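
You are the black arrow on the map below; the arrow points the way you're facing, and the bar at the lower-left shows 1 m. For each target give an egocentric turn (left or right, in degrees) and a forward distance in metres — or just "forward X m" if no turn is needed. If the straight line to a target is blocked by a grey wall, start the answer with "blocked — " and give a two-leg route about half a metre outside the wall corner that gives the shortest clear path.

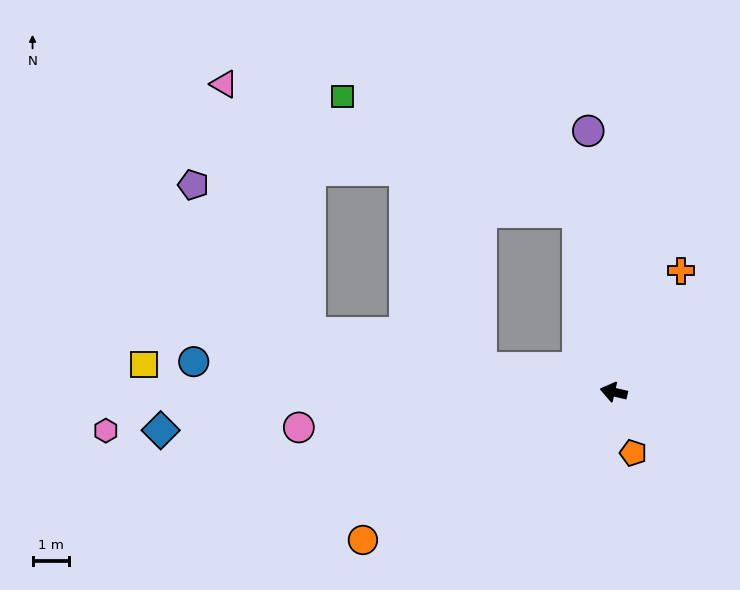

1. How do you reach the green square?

blocked — turn right 66°, forward 5.0 m, then turn left 53°, forward 7.2 m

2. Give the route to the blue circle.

turn left 9°, forward 11.6 m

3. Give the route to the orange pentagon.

turn left 121°, forward 1.8 m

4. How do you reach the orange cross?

turn right 106°, forward 3.8 m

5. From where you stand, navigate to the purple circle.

turn right 72°, forward 7.2 m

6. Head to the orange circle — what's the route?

turn left 43°, forward 8.0 m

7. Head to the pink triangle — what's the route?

blocked — turn right 66°, forward 5.0 m, then turn left 59°, forward 10.3 m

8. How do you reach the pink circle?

turn left 19°, forward 8.7 m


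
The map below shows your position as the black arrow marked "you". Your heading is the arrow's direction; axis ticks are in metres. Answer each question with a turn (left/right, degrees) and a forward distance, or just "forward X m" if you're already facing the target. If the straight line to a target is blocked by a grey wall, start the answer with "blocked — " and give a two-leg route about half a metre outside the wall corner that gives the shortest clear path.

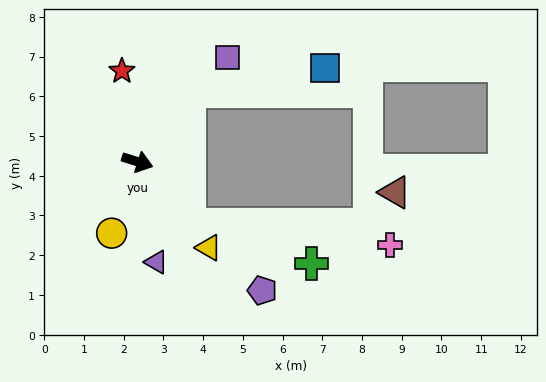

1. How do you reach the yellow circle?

turn right 92°, forward 1.9 m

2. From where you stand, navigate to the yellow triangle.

turn right 33°, forward 2.8 m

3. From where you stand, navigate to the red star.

turn left 117°, forward 2.3 m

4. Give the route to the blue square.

blocked — turn left 71°, forward 2.2 m, then turn right 44°, forward 3.5 m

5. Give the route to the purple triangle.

turn right 62°, forward 2.6 m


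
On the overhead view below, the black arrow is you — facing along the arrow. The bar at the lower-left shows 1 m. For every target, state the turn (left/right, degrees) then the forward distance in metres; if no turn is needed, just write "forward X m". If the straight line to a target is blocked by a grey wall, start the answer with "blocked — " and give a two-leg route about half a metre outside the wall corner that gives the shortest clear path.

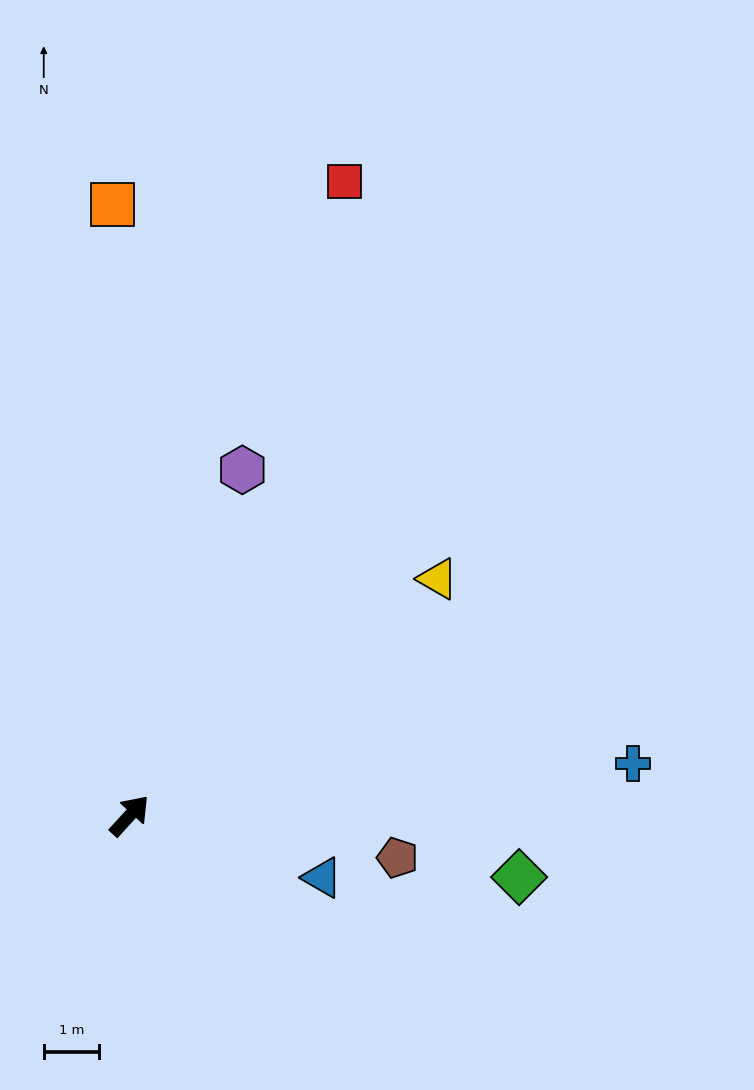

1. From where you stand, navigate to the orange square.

turn left 44°, forward 11.0 m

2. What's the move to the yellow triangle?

turn right 10°, forward 7.0 m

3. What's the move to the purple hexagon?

turn left 24°, forward 6.6 m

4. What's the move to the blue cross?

turn right 42°, forward 9.1 m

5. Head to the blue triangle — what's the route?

turn right 65°, forward 3.6 m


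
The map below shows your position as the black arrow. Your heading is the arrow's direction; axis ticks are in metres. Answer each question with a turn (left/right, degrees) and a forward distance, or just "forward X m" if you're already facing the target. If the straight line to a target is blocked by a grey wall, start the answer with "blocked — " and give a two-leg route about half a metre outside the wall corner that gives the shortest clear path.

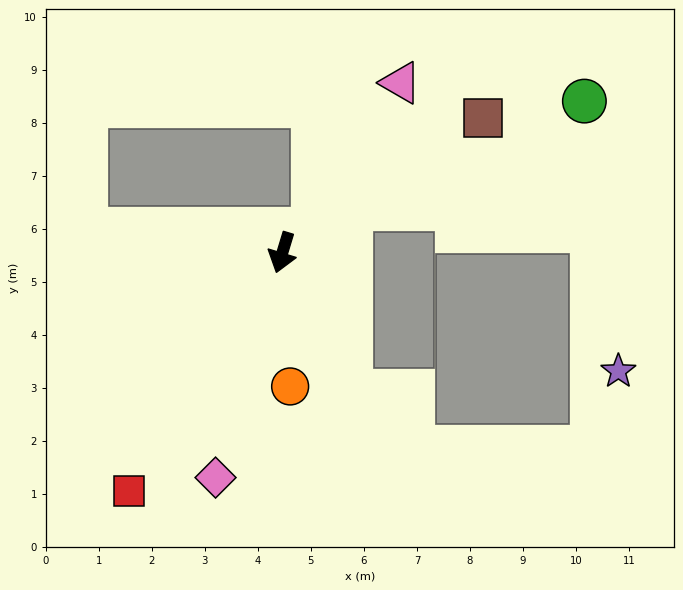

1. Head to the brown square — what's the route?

turn left 141°, forward 4.5 m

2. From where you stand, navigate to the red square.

turn right 16°, forward 5.3 m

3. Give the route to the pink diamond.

forward 4.4 m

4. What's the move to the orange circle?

turn left 20°, forward 2.5 m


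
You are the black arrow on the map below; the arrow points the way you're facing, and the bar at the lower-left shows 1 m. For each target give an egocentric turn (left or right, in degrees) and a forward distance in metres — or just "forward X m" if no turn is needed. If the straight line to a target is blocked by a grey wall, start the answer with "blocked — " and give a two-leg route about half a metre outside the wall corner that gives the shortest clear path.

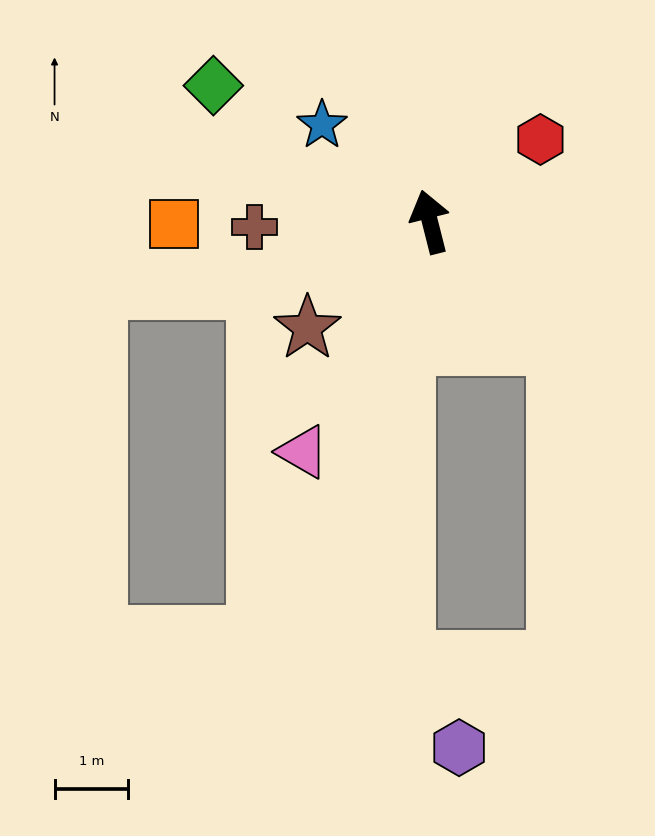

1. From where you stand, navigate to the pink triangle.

turn left 137°, forward 3.6 m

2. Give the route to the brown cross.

turn left 78°, forward 2.4 m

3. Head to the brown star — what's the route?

turn left 117°, forward 2.2 m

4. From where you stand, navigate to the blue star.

turn left 34°, forward 2.0 m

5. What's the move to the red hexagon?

turn right 68°, forward 1.9 m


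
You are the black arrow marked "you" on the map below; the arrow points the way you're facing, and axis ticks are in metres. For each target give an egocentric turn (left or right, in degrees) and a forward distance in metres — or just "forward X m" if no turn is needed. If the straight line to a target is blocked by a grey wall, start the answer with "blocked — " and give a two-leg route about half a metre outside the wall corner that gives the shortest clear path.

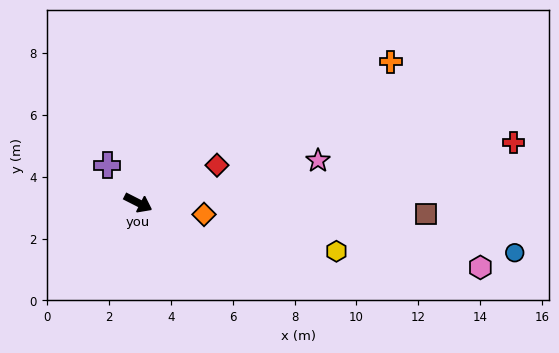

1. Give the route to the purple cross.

turn left 157°, forward 1.6 m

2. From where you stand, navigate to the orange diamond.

turn left 17°, forward 2.2 m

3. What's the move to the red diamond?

turn left 52°, forward 2.8 m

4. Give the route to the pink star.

turn left 40°, forward 6.0 m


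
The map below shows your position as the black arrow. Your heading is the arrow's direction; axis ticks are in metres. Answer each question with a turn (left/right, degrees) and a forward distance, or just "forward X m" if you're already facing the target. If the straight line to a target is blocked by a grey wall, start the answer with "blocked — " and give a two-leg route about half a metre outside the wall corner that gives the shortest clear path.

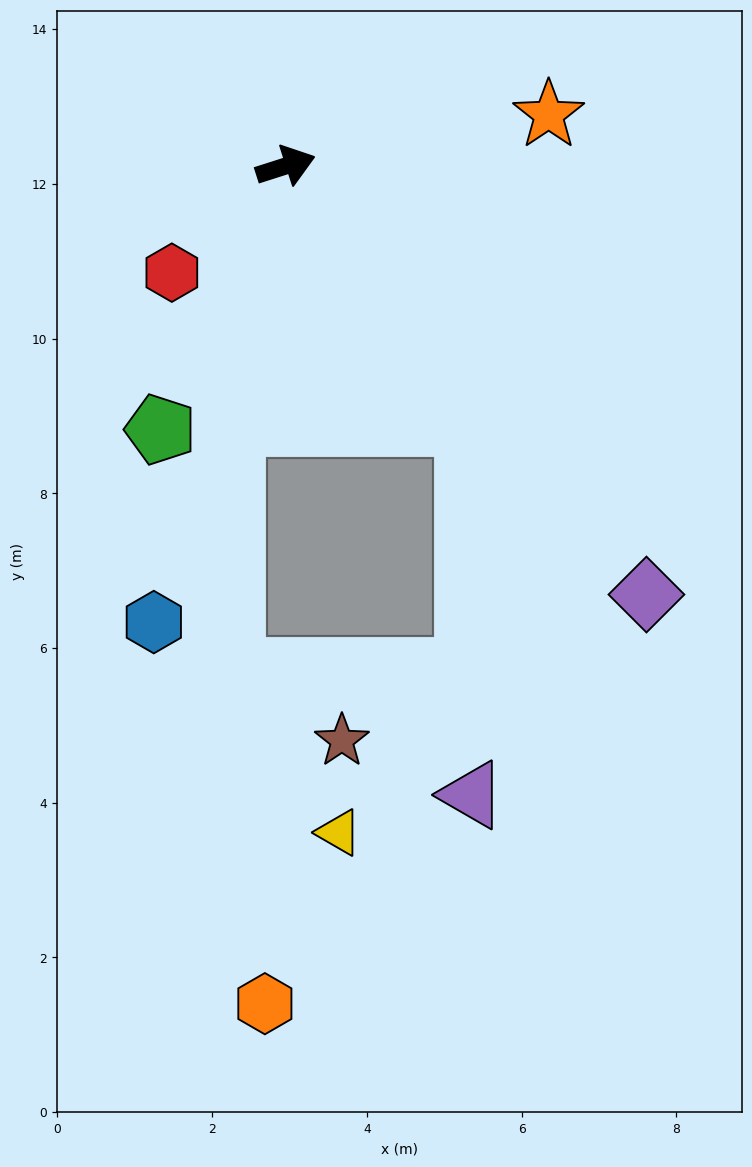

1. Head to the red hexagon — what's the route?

turn right 155°, forward 2.0 m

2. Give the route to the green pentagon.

turn right 133°, forward 3.8 m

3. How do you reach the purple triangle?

blocked — turn right 73°, forward 4.1 m, then turn right 34°, forward 4.8 m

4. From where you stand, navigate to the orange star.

turn right 7°, forward 3.5 m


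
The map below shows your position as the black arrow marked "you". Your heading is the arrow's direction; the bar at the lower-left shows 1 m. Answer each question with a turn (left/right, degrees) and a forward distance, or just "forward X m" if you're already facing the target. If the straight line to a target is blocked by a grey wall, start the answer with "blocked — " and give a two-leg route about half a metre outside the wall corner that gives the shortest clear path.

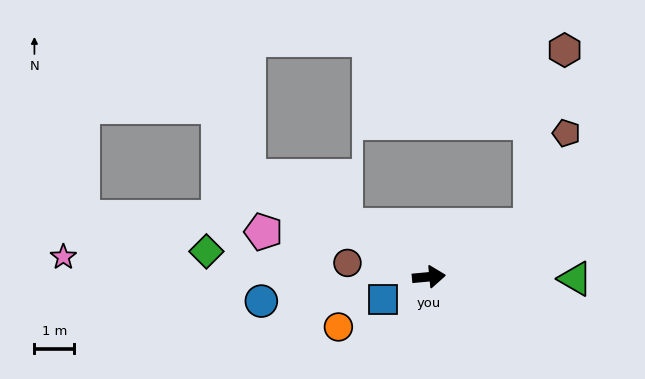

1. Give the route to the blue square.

turn right 159°, forward 1.3 m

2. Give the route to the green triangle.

turn right 6°, forward 3.7 m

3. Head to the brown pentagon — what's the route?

blocked — turn left 22°, forward 2.9 m, then turn left 41°, forward 2.5 m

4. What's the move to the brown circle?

turn left 165°, forward 2.1 m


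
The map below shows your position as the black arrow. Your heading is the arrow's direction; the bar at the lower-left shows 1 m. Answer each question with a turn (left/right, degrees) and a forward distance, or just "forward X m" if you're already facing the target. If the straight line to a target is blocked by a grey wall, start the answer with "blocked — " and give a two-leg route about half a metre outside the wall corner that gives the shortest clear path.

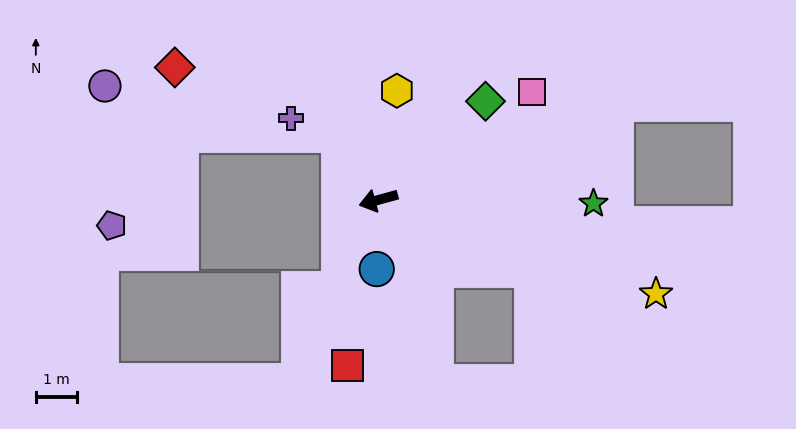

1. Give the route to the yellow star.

turn left 146°, forward 7.1 m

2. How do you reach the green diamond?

turn right 153°, forward 3.5 m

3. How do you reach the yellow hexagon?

turn right 115°, forward 2.7 m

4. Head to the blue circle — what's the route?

turn left 73°, forward 1.7 m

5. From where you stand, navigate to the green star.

turn left 164°, forward 5.2 m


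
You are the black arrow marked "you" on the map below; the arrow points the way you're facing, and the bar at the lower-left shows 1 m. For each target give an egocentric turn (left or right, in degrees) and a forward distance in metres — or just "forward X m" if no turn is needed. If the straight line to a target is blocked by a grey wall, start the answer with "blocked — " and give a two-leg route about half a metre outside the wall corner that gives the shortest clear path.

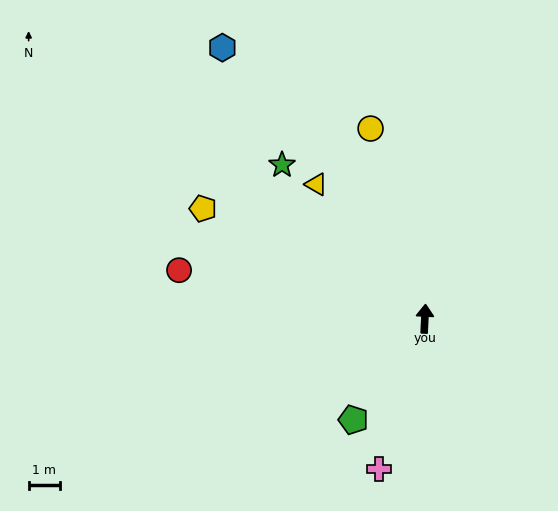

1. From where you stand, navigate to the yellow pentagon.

turn left 66°, forward 8.0 m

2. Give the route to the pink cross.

turn left 166°, forward 5.1 m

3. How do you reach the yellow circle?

turn left 19°, forward 6.4 m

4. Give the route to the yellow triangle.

turn left 42°, forward 5.6 m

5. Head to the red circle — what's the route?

turn left 82°, forward 8.1 m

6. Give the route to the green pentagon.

turn left 147°, forward 4.0 m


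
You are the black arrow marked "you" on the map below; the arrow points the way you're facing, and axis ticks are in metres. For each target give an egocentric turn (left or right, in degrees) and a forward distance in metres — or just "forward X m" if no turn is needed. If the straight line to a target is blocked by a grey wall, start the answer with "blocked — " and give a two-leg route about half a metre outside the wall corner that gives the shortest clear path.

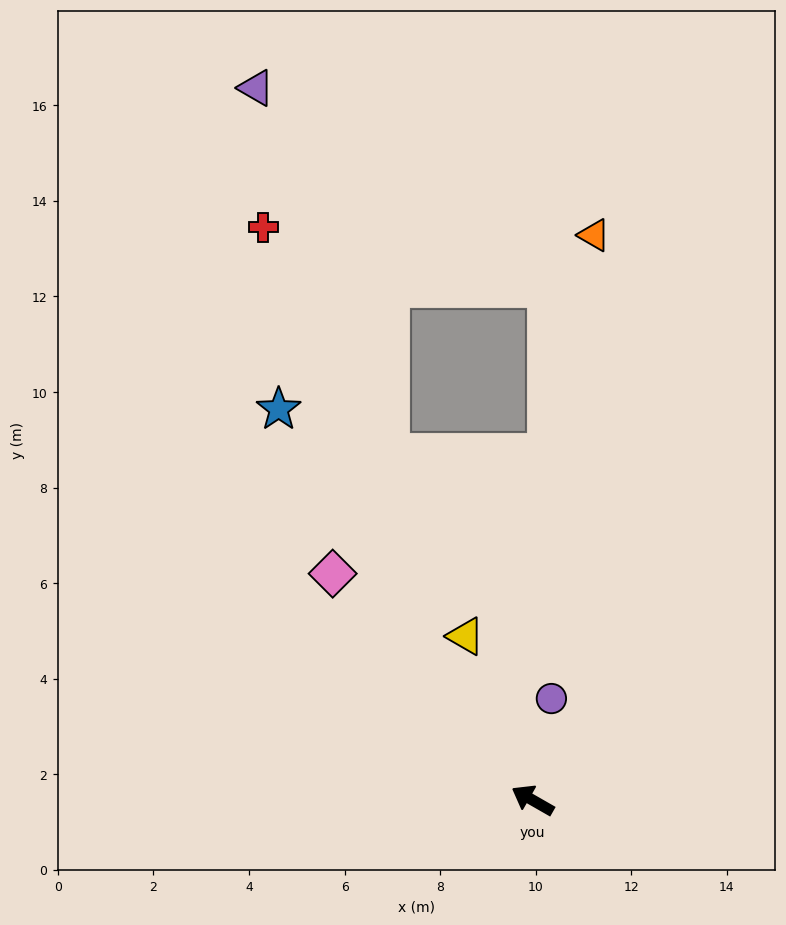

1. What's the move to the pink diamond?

turn right 19°, forward 6.3 m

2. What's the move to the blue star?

turn right 27°, forward 9.8 m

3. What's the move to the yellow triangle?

turn right 38°, forward 3.7 m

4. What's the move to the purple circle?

turn right 71°, forward 2.2 m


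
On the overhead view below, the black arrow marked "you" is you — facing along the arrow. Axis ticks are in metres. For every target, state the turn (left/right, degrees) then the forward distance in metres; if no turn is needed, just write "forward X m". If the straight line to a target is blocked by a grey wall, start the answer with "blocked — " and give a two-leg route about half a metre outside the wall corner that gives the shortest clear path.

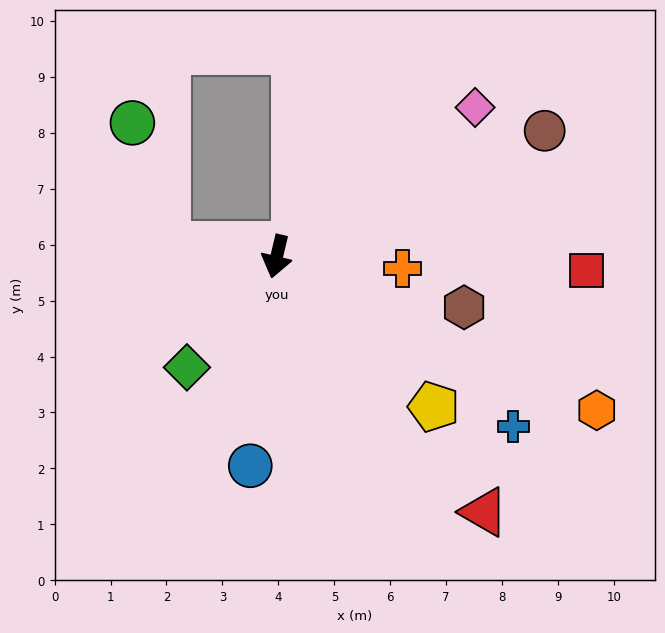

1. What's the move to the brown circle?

turn left 128°, forward 5.3 m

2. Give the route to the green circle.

blocked — turn right 83°, forward 2.0 m, then turn right 68°, forward 2.3 m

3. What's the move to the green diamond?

turn right 26°, forward 2.5 m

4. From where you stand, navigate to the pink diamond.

turn left 140°, forward 4.4 m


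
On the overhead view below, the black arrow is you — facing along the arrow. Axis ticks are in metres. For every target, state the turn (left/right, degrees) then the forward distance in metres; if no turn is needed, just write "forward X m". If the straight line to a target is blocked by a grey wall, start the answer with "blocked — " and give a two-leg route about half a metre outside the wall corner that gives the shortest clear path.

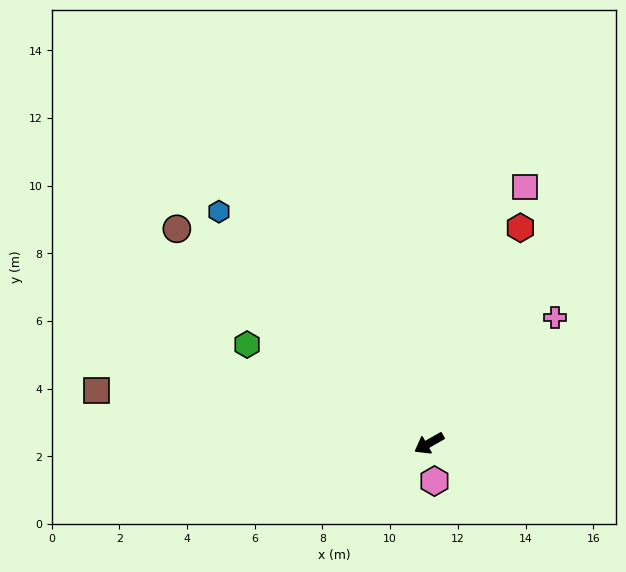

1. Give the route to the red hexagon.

turn right 143°, forward 6.9 m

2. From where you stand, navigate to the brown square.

turn right 39°, forward 9.9 m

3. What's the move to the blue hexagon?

turn right 78°, forward 9.2 m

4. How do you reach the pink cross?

turn right 165°, forward 5.3 m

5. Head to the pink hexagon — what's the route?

turn left 68°, forward 1.1 m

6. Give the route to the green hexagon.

turn right 58°, forward 6.1 m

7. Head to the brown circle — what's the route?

turn right 70°, forward 9.8 m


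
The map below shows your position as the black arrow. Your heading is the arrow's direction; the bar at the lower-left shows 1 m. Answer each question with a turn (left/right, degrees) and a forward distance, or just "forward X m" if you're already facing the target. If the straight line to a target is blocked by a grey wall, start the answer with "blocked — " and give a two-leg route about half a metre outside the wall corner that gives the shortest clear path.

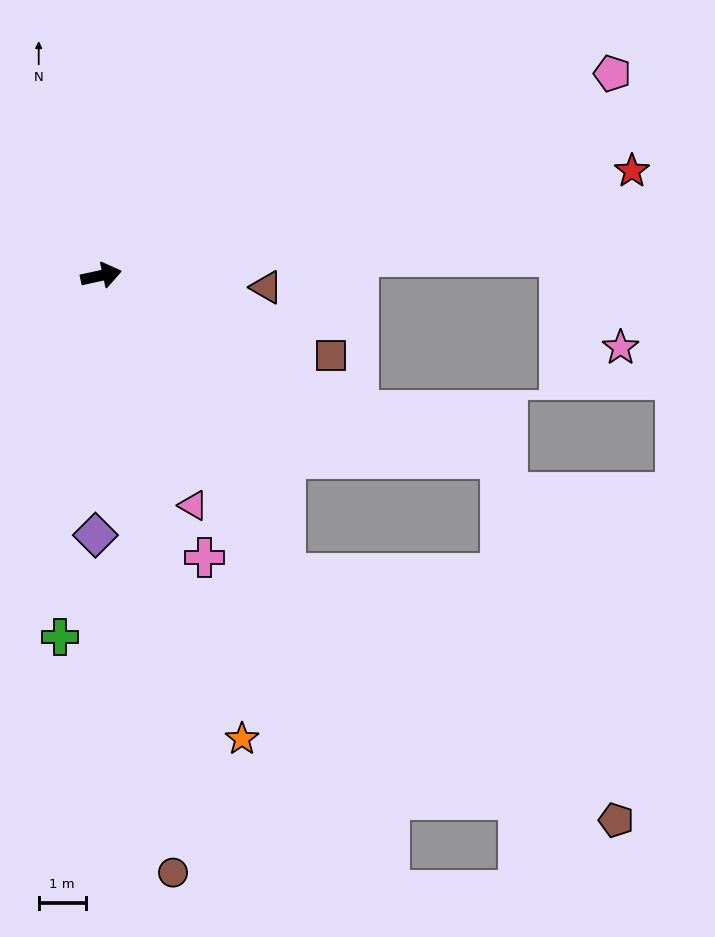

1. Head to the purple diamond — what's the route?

turn right 104°, forward 5.5 m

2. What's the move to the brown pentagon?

blocked — turn right 70°, forward 7.5 m, then turn left 21°, forward 8.8 m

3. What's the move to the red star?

forward 11.5 m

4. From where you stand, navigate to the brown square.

turn right 32°, forward 5.2 m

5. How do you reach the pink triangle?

turn right 80°, forward 5.3 m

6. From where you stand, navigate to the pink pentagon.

turn left 9°, forward 11.7 m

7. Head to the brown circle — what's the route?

turn right 95°, forward 12.8 m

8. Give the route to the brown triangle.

turn right 16°, forward 3.5 m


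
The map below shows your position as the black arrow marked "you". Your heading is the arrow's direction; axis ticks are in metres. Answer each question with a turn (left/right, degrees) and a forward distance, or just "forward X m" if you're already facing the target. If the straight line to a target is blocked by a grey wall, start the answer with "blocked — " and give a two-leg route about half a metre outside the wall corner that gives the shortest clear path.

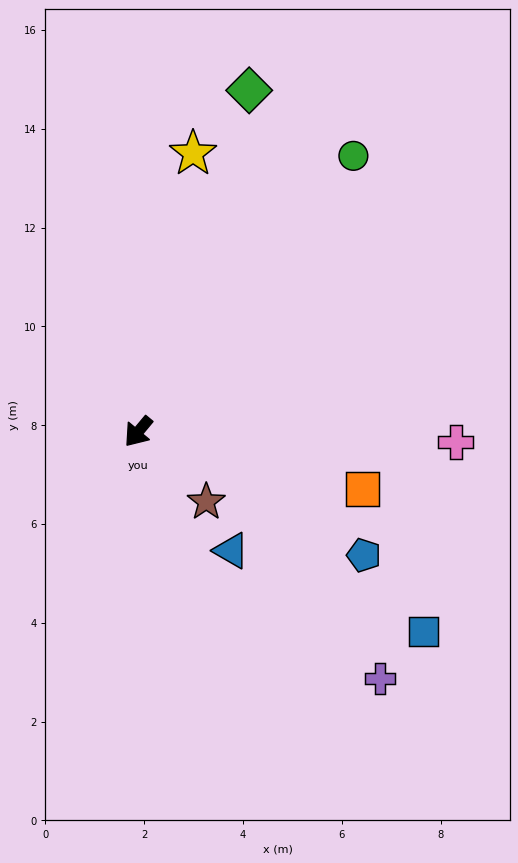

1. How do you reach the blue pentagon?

turn left 101°, forward 5.2 m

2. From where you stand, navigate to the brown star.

turn left 84°, forward 2.0 m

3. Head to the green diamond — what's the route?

turn right 158°, forward 7.3 m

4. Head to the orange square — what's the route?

turn left 116°, forward 4.7 m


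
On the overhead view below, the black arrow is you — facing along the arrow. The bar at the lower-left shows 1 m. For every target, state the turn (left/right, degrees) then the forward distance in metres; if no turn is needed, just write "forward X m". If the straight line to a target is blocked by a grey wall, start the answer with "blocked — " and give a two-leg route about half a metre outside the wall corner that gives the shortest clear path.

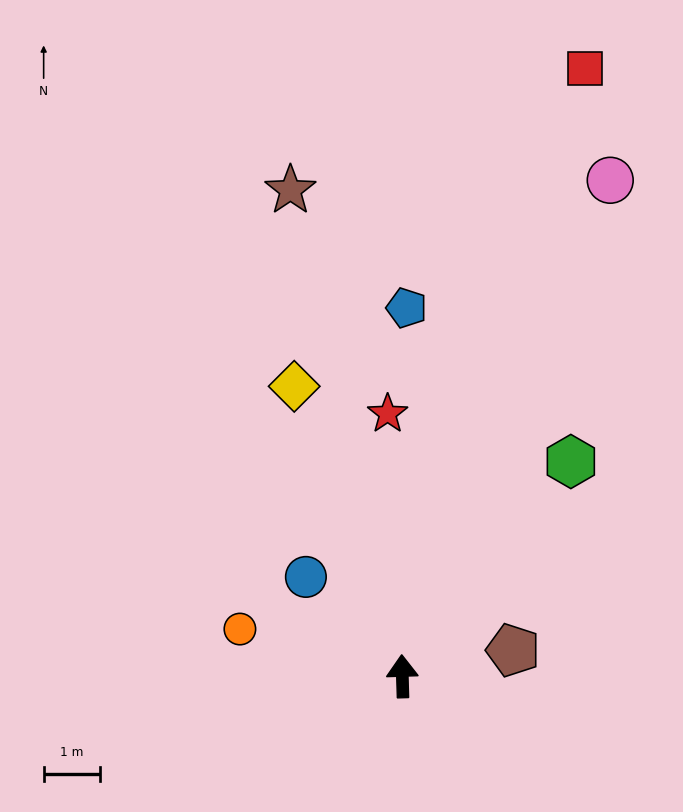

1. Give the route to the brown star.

turn left 11°, forward 8.8 m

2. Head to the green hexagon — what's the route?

turn right 40°, forward 4.8 m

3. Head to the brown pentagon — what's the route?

turn right 78°, forward 2.0 m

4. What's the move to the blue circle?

turn left 42°, forward 2.4 m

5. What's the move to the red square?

turn right 18°, forward 11.2 m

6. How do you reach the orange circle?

turn left 72°, forward 3.0 m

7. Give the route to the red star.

forward 4.6 m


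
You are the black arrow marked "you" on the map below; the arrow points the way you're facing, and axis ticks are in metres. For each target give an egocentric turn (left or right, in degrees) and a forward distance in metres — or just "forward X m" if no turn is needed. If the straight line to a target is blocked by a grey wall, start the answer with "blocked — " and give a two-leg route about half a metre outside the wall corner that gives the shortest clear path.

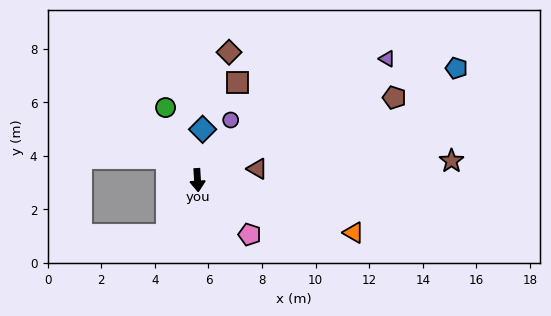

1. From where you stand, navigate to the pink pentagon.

turn left 40°, forward 2.8 m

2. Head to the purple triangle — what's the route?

turn left 119°, forward 8.4 m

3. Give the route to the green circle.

turn right 160°, forward 3.0 m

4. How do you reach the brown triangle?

turn left 97°, forward 2.3 m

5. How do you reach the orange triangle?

turn left 68°, forward 6.1 m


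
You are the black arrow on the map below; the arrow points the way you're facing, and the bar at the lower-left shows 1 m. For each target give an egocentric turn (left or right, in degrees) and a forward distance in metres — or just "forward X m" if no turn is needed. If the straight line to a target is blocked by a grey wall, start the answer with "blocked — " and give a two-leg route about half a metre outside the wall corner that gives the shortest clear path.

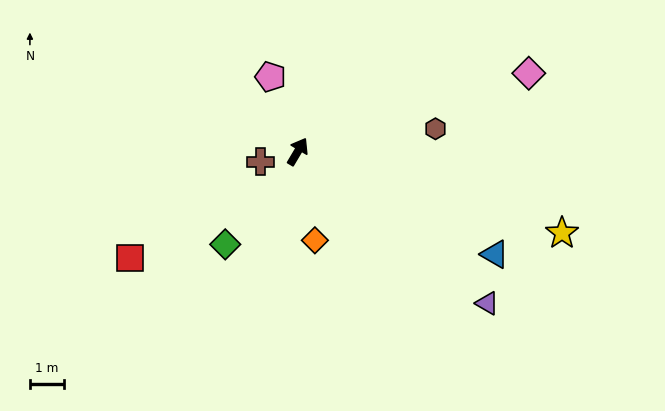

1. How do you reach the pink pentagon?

turn left 51°, forward 2.4 m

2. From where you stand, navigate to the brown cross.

turn left 136°, forward 1.1 m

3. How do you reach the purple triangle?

turn right 98°, forward 7.2 m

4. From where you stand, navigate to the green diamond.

turn left 173°, forward 3.5 m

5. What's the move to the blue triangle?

turn right 87°, forward 6.6 m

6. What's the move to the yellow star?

turn right 77°, forward 8.2 m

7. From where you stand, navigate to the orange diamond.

turn right 138°, forward 2.7 m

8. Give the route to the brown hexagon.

turn right 50°, forward 4.1 m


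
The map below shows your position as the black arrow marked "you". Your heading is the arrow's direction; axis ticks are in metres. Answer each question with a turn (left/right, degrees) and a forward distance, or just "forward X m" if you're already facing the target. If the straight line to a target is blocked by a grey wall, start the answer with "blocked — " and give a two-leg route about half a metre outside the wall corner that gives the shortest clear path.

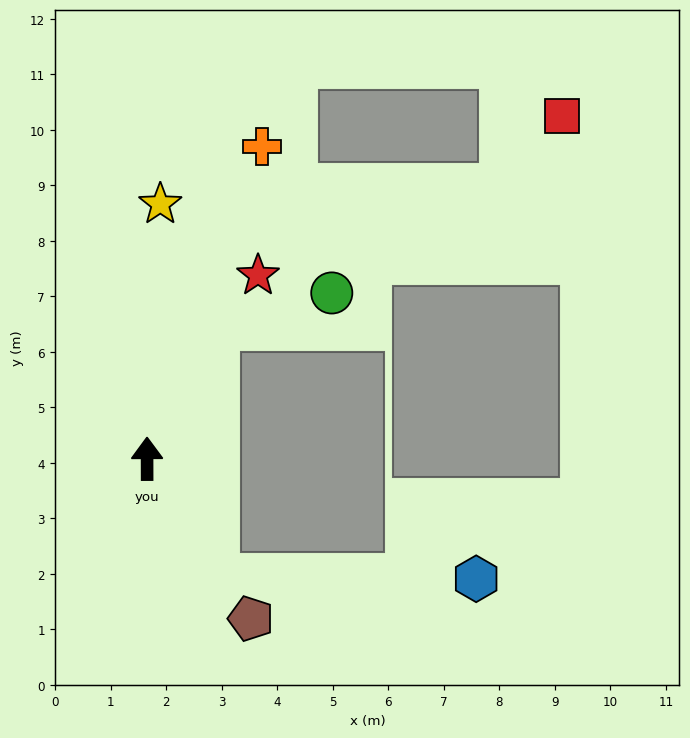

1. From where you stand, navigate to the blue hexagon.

blocked — turn right 150°, forward 2.5 m, then turn left 59°, forward 4.7 m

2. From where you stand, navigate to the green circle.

blocked — turn right 28°, forward 2.7 m, then turn right 46°, forward 2.2 m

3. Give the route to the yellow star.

turn right 3°, forward 4.6 m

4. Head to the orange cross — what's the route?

turn right 20°, forward 6.0 m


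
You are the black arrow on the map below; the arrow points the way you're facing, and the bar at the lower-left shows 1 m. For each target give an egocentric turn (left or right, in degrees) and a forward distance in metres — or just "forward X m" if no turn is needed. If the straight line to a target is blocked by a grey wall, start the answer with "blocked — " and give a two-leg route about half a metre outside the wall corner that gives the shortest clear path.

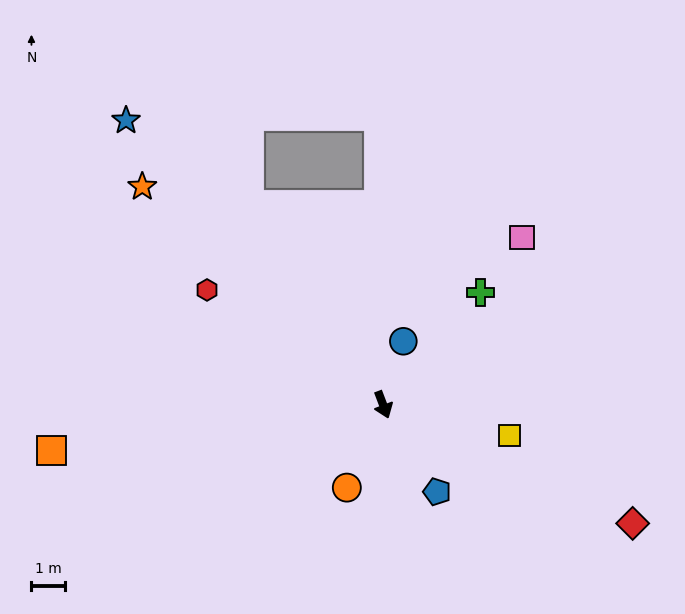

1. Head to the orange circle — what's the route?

turn right 44°, forward 2.7 m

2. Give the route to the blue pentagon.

turn left 11°, forward 3.0 m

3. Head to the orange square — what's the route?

turn right 103°, forward 9.9 m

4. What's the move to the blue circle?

turn left 142°, forward 2.0 m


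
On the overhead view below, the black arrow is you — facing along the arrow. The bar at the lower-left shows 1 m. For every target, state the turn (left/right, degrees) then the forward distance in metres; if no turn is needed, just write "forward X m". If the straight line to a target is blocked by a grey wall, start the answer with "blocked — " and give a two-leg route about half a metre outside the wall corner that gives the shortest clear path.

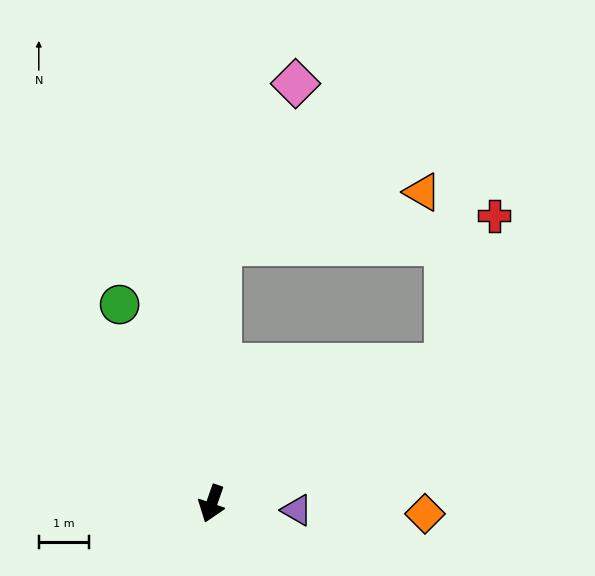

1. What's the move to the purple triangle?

turn left 105°, forward 1.7 m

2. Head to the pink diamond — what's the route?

blocked — turn right 163°, forward 5.2 m, then turn right 23°, forward 3.6 m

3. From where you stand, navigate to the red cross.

blocked — turn left 140°, forward 5.5 m, then turn left 41°, forward 3.1 m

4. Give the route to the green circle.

turn right 136°, forward 4.4 m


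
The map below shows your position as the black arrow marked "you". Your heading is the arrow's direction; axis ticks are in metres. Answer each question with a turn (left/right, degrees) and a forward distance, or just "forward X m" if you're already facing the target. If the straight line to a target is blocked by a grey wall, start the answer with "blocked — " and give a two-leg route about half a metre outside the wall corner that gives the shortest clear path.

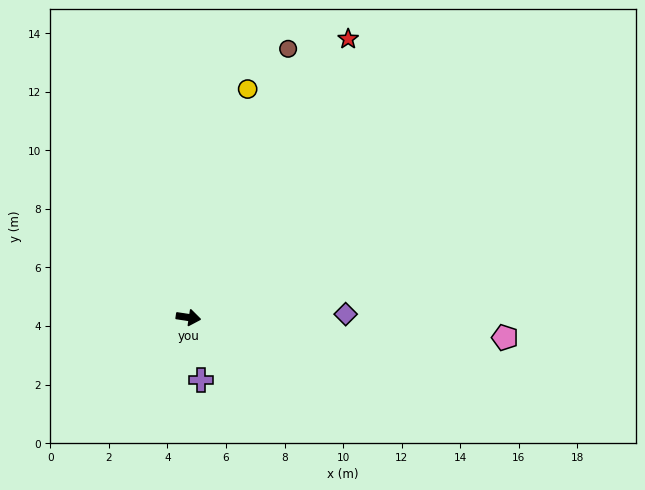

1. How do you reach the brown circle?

turn left 78°, forward 9.8 m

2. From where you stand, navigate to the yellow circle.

turn left 84°, forward 8.1 m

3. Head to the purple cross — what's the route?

turn right 70°, forward 2.2 m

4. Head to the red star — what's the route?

turn left 69°, forward 11.0 m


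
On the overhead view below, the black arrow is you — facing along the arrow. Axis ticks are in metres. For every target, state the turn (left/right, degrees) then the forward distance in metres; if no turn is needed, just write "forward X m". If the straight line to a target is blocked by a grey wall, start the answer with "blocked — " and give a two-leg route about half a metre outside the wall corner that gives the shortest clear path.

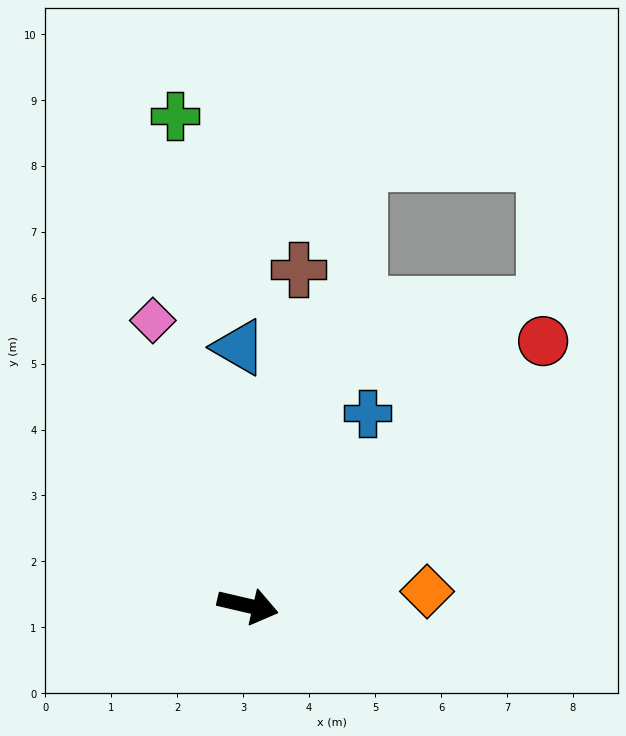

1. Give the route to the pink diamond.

turn left 122°, forward 4.6 m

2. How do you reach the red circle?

turn left 55°, forward 6.0 m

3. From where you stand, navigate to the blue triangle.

turn left 105°, forward 3.9 m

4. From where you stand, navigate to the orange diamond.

turn left 18°, forward 2.7 m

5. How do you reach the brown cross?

turn left 95°, forward 5.2 m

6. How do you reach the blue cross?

turn left 71°, forward 3.4 m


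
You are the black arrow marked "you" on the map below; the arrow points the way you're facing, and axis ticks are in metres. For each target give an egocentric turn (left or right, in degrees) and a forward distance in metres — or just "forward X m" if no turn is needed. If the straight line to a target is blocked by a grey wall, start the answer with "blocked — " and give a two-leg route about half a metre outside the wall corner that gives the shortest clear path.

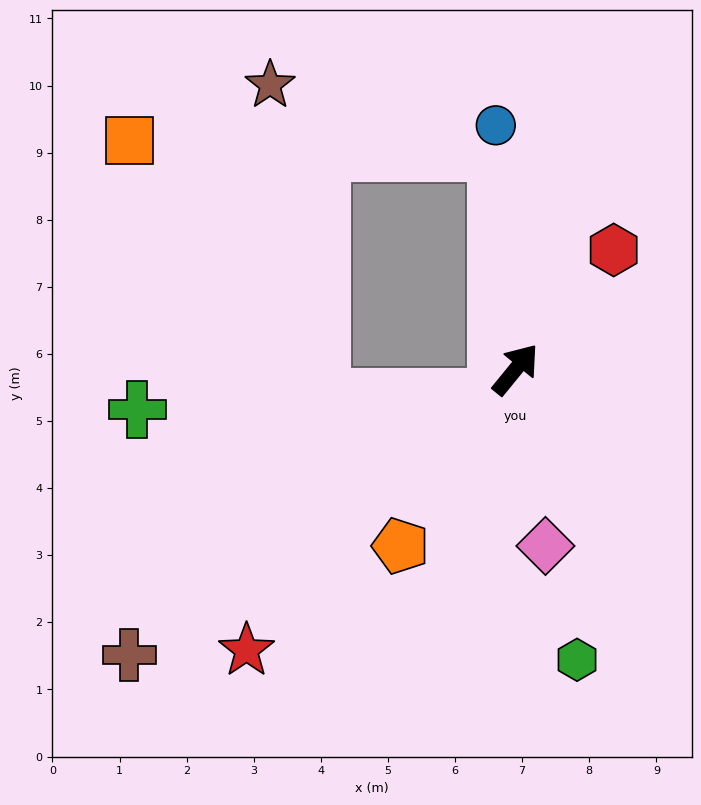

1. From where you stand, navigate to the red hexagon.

forward 2.3 m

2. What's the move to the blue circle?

turn left 44°, forward 3.6 m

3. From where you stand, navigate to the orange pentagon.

turn right 174°, forward 3.1 m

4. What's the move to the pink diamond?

turn right 131°, forward 2.7 m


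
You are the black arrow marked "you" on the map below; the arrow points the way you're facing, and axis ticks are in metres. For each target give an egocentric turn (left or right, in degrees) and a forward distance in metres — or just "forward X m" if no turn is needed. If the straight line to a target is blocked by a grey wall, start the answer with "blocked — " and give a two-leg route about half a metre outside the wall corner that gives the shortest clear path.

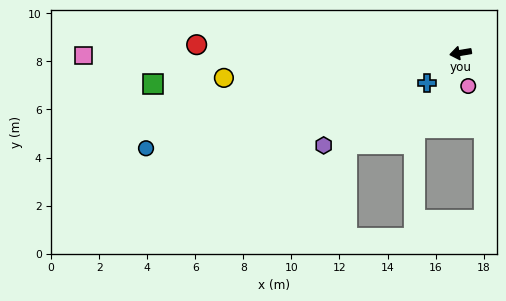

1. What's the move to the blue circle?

turn left 7°, forward 13.7 m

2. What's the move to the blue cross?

turn left 33°, forward 1.9 m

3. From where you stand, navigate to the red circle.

turn right 11°, forward 11.0 m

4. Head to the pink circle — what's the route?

turn left 93°, forward 1.4 m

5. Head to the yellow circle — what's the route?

turn right 3°, forward 9.9 m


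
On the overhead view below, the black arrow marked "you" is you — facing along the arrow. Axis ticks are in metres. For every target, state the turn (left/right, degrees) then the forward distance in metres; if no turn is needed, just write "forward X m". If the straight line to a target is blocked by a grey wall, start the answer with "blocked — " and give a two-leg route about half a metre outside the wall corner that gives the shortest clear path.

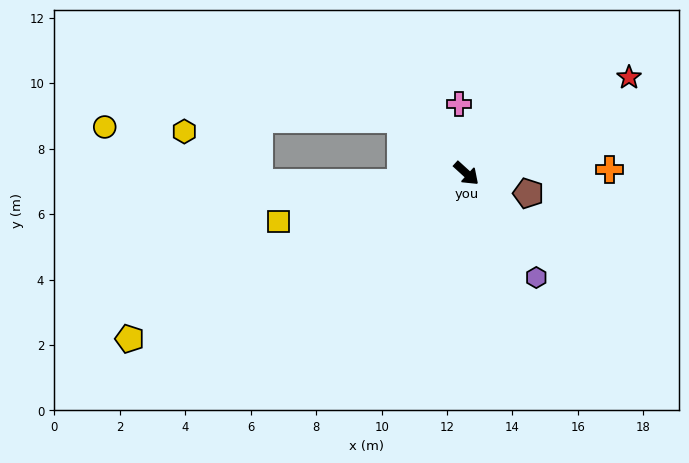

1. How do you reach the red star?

turn left 73°, forward 5.8 m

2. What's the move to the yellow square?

turn right 123°, forward 5.9 m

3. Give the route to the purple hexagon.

turn right 14°, forward 3.8 m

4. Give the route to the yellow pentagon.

turn right 111°, forward 11.5 m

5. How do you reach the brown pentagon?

turn left 25°, forward 2.0 m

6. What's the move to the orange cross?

turn left 44°, forward 4.4 m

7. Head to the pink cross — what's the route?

turn left 139°, forward 2.1 m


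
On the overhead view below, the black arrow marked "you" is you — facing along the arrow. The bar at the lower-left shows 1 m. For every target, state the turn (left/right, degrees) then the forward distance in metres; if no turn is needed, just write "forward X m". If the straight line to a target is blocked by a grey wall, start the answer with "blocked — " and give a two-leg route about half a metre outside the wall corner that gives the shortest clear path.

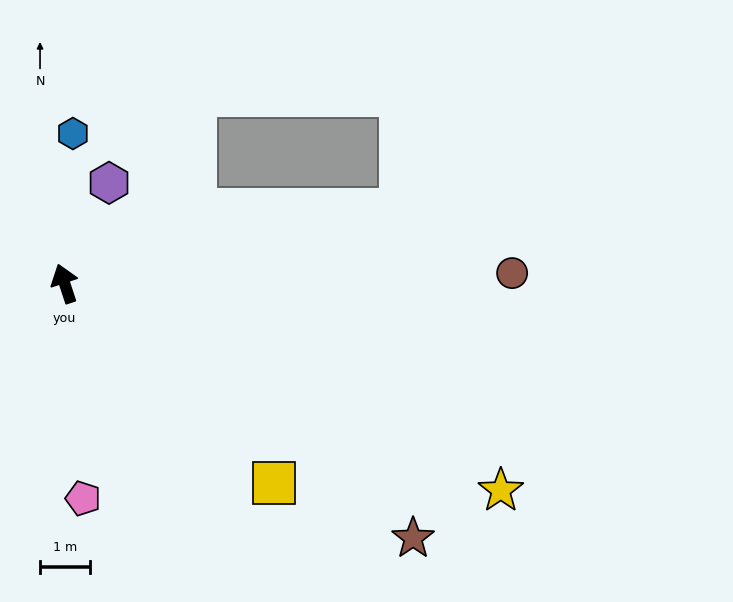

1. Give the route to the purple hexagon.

turn right 42°, forward 2.2 m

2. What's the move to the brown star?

turn right 144°, forward 8.7 m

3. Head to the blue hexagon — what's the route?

turn right 21°, forward 3.0 m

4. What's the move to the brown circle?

turn right 107°, forward 9.0 m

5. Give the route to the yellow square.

turn right 152°, forward 5.8 m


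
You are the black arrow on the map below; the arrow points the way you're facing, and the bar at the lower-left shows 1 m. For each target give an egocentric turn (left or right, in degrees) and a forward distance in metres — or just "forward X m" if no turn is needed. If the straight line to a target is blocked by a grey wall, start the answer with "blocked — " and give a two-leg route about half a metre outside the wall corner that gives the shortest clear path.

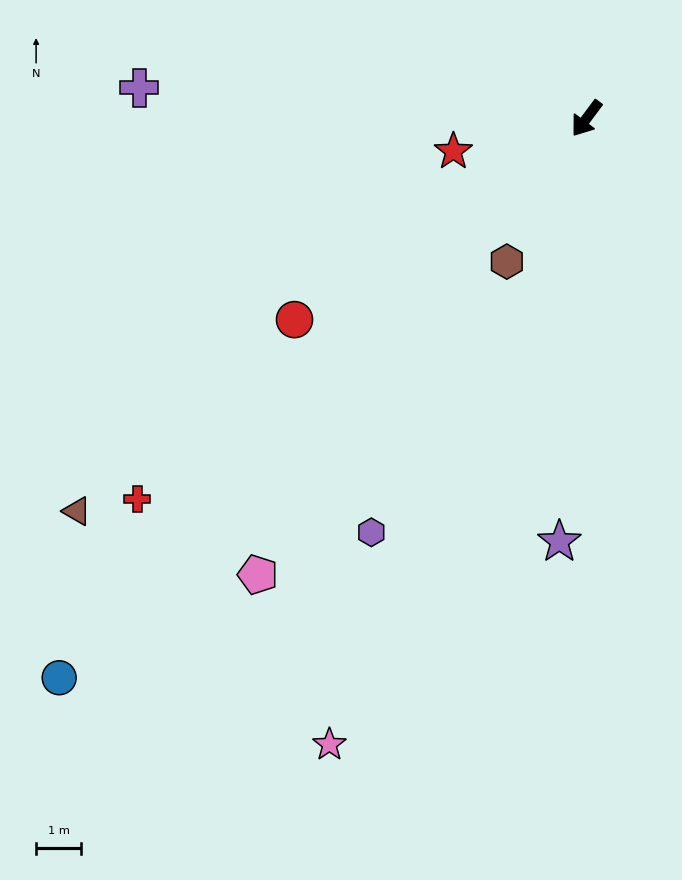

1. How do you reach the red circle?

turn right 19°, forward 7.9 m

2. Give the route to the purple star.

turn left 33°, forward 9.4 m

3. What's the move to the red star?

turn right 39°, forward 3.0 m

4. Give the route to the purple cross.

turn right 57°, forward 10.0 m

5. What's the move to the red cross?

turn right 13°, forward 13.1 m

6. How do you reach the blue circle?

turn right 7°, forward 17.1 m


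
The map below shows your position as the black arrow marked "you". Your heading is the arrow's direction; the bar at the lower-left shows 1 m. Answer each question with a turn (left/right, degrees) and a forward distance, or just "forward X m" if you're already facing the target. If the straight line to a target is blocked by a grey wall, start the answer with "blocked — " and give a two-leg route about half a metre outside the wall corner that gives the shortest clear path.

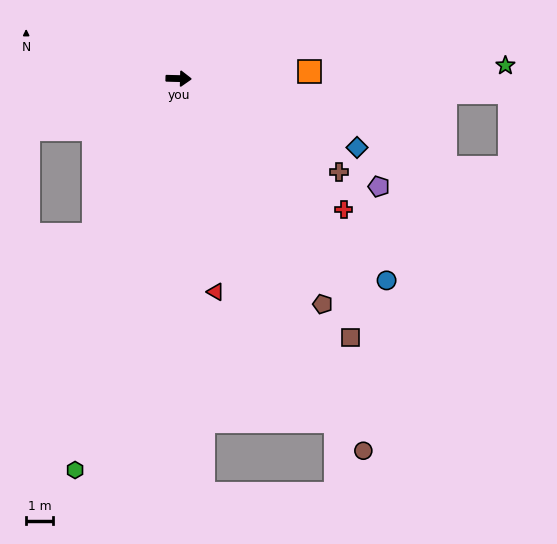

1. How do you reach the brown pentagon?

turn right 56°, forward 9.8 m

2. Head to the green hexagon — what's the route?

turn right 103°, forward 14.9 m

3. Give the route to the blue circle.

turn right 43°, forward 10.6 m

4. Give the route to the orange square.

turn left 5°, forward 4.8 m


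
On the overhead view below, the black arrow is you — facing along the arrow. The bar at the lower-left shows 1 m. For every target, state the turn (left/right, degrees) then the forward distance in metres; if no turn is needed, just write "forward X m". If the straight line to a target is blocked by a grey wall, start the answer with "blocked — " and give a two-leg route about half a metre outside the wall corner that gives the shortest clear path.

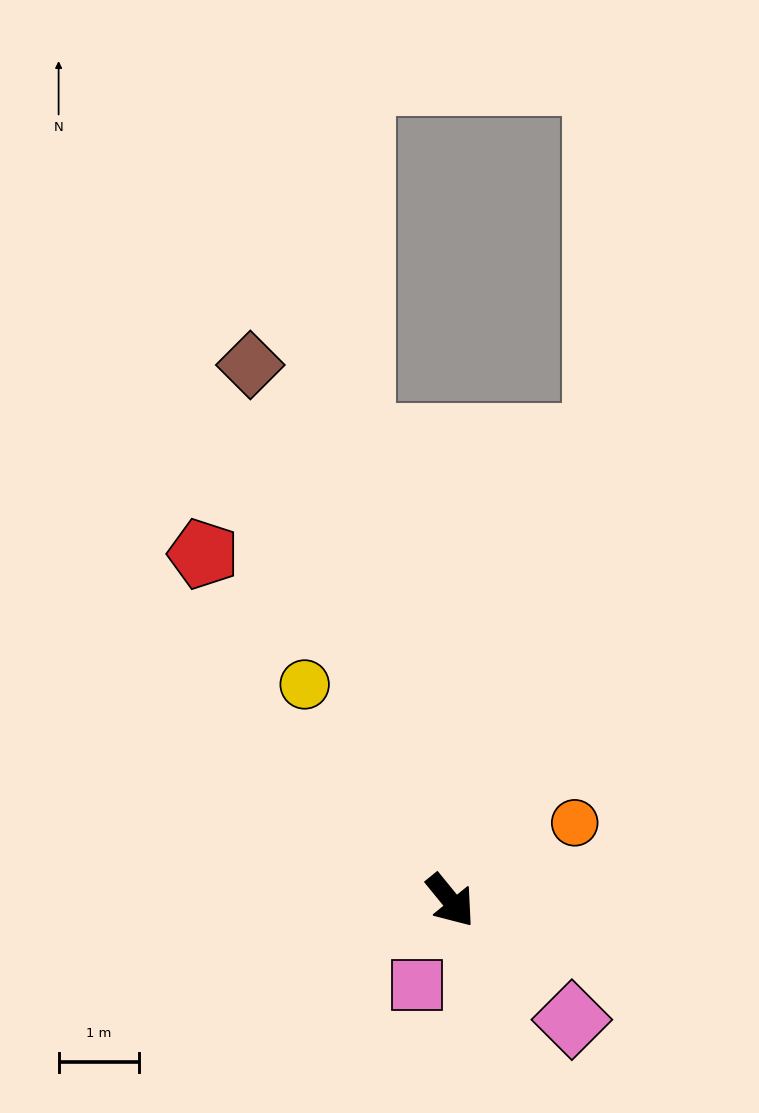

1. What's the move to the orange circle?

turn left 83°, forward 1.8 m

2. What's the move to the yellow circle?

turn left 175°, forward 3.2 m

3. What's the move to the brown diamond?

turn left 161°, forward 7.1 m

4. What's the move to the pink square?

turn right 61°, forward 1.1 m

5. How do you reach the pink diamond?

turn left 6°, forward 2.1 m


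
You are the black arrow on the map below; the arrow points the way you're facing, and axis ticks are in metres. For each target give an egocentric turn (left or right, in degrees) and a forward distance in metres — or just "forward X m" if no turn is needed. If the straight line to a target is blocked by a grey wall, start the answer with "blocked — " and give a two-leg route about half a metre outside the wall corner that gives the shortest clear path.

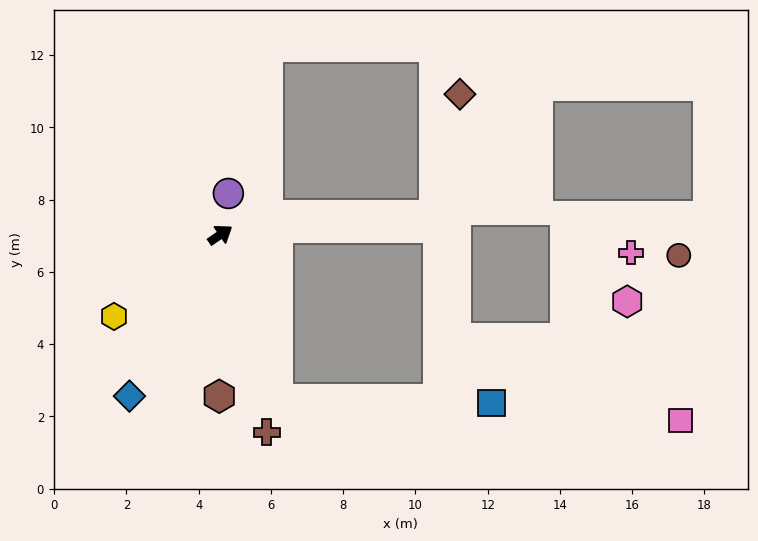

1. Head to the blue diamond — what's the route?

turn right 154°, forward 5.1 m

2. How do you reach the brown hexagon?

turn right 125°, forward 4.5 m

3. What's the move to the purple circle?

turn left 44°, forward 1.2 m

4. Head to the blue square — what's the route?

blocked — turn right 105°, forward 4.8 m, then turn left 69°, forward 5.9 m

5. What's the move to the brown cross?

turn right 111°, forward 5.6 m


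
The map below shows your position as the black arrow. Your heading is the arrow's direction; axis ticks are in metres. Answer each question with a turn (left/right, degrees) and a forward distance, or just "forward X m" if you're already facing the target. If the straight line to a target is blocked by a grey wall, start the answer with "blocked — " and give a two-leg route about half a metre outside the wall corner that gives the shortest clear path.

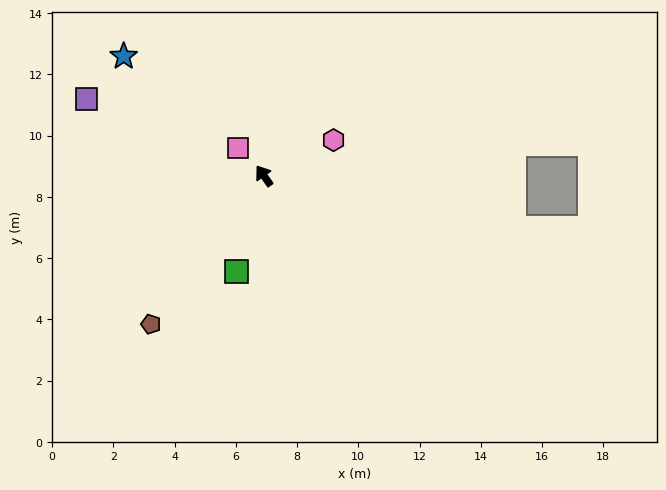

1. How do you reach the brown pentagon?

turn left 108°, forward 6.1 m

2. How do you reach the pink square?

turn left 8°, forward 1.2 m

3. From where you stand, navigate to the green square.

turn left 129°, forward 3.3 m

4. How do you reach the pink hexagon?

turn right 98°, forward 2.6 m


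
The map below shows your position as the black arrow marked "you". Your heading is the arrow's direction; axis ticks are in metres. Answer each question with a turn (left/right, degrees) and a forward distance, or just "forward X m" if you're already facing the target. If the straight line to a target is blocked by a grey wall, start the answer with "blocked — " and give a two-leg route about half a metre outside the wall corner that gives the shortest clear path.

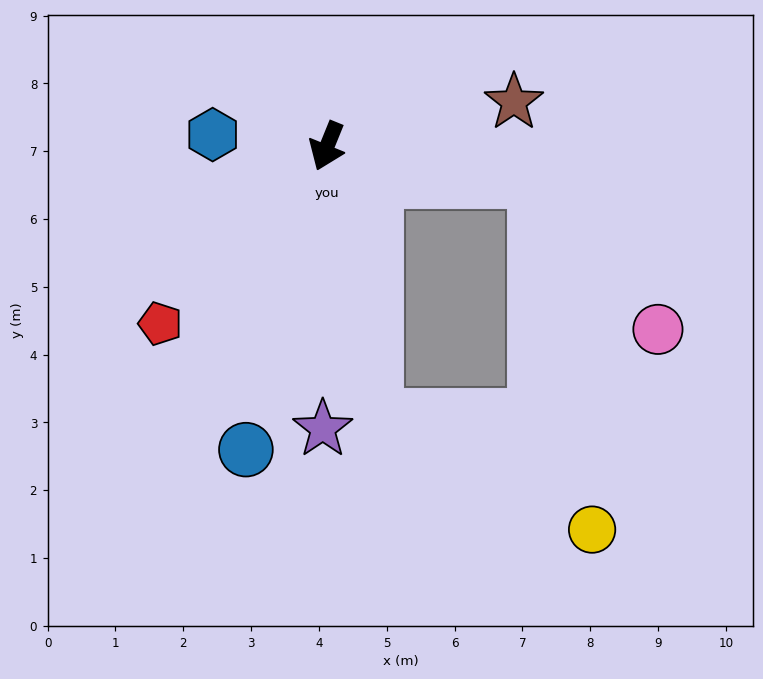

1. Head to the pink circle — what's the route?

blocked — turn left 103°, forward 3.1 m, then turn right 42°, forward 2.8 m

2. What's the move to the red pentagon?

turn right 21°, forward 3.6 m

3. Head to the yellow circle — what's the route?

blocked — turn left 32°, forward 4.1 m, then turn left 53°, forward 3.6 m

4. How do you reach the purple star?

turn left 21°, forward 4.2 m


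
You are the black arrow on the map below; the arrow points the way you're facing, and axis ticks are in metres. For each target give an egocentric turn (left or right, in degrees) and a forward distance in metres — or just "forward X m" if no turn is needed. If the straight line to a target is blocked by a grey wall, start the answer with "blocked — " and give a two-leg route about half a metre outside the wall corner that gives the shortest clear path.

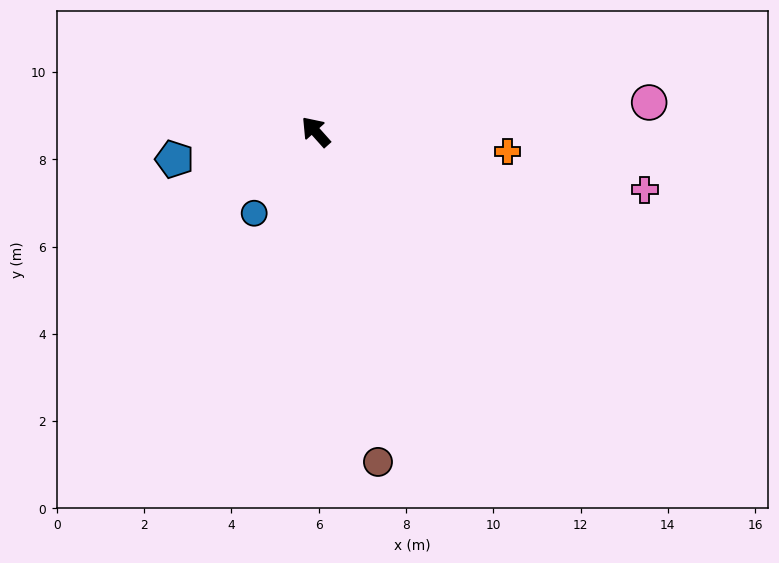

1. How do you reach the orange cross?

turn right 138°, forward 4.4 m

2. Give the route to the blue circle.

turn left 101°, forward 2.3 m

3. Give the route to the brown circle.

turn left 149°, forward 7.7 m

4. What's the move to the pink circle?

turn right 127°, forward 7.7 m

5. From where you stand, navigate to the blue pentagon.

turn left 59°, forward 3.3 m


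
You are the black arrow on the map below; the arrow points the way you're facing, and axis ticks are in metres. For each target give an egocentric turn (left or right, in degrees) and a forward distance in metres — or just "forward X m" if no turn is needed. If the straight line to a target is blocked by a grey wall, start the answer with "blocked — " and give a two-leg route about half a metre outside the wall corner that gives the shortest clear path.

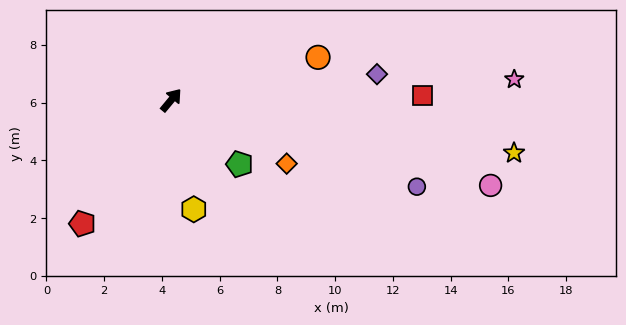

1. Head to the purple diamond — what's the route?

turn right 43°, forward 7.2 m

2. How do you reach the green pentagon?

turn right 93°, forward 3.2 m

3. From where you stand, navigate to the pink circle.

turn right 65°, forward 11.5 m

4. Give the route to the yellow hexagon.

turn right 129°, forward 3.9 m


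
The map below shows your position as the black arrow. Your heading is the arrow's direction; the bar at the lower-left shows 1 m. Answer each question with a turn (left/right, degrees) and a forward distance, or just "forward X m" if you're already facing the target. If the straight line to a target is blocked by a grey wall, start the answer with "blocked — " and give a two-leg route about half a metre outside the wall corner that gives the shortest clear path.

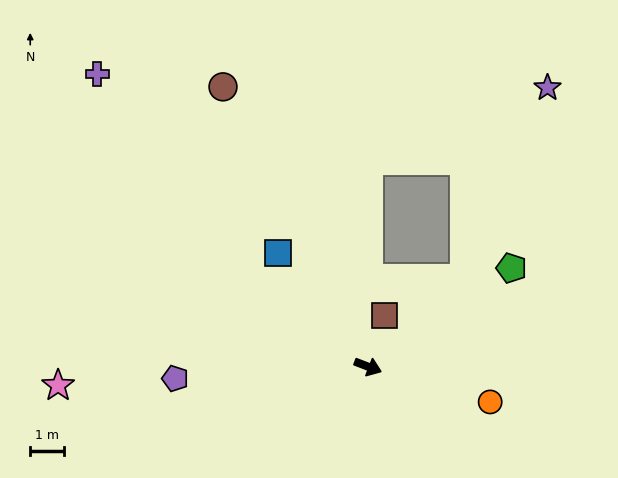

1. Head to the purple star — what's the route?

blocked — turn left 64°, forward 3.9 m, then turn left 23°, forward 6.2 m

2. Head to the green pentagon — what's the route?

turn left 56°, forward 5.2 m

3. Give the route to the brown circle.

turn left 138°, forward 9.3 m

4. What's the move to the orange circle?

turn left 5°, forward 3.8 m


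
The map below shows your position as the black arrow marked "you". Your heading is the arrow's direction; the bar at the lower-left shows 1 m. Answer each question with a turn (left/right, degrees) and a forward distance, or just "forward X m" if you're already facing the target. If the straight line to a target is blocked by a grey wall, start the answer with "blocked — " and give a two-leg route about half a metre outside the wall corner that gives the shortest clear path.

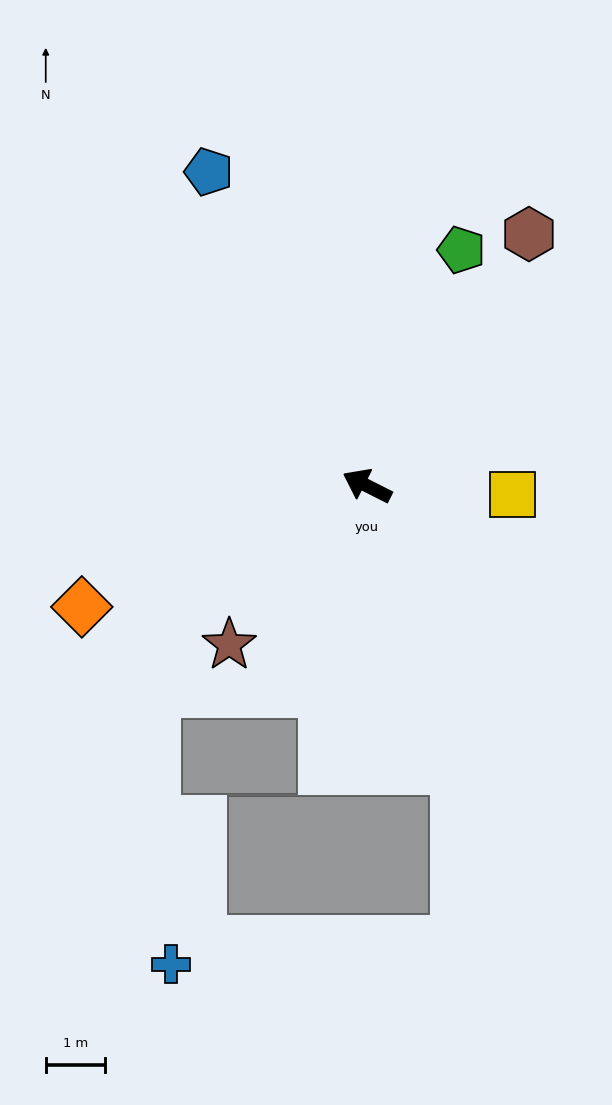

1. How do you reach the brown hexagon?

turn right 96°, forward 5.1 m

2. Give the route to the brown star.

turn left 76°, forward 3.6 m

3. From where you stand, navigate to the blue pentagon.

turn right 36°, forward 6.0 m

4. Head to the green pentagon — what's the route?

turn right 85°, forward 4.3 m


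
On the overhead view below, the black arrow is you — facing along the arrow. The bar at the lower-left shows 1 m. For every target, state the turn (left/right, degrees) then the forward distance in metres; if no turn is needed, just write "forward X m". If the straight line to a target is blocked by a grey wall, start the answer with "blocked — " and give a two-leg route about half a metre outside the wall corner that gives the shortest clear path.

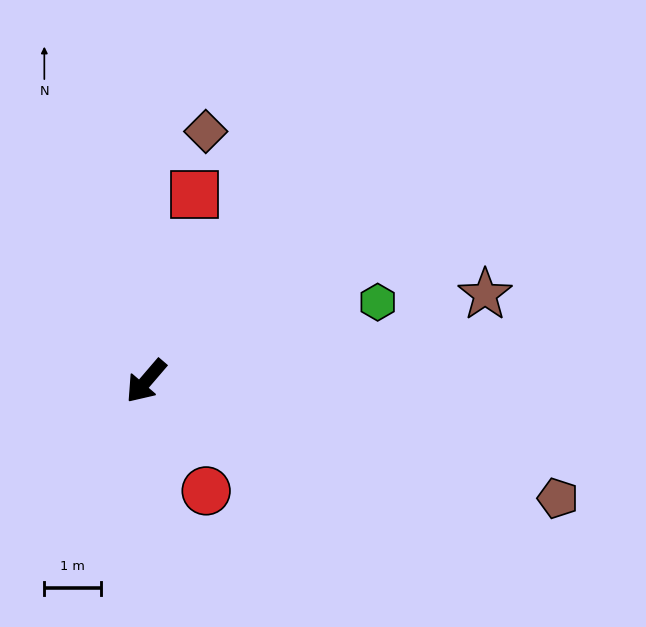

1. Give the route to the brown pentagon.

turn left 115°, forward 7.5 m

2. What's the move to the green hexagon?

turn left 149°, forward 4.3 m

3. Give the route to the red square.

turn right 154°, forward 3.4 m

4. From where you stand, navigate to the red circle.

turn left 69°, forward 2.2 m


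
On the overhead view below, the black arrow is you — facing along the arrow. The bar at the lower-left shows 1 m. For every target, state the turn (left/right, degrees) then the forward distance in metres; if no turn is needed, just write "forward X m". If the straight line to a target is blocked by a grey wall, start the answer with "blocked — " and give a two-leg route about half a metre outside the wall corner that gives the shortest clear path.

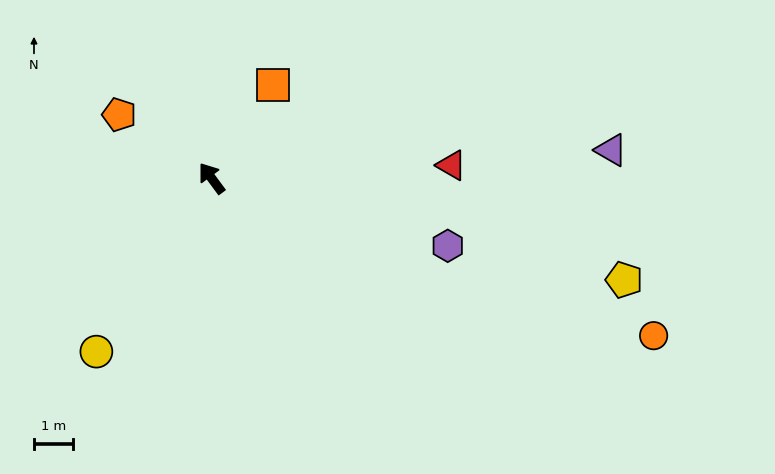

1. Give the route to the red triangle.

turn right 123°, forward 6.1 m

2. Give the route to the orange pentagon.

turn left 19°, forward 2.8 m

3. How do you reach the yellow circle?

turn left 110°, forward 5.3 m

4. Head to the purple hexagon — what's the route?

turn right 142°, forward 6.2 m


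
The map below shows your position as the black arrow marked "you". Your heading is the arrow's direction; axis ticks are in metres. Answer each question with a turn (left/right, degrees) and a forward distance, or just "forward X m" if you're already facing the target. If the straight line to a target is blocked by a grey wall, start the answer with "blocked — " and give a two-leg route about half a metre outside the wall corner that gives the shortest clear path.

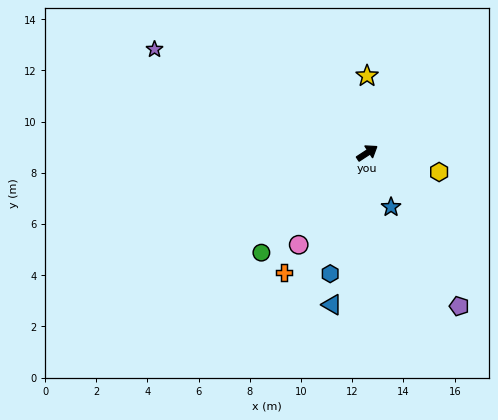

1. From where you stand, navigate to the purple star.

turn left 121°, forward 9.2 m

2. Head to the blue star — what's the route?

turn right 99°, forward 2.3 m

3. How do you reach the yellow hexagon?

turn right 48°, forward 2.9 m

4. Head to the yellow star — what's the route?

turn left 57°, forward 3.0 m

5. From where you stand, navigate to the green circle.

turn right 170°, forward 5.7 m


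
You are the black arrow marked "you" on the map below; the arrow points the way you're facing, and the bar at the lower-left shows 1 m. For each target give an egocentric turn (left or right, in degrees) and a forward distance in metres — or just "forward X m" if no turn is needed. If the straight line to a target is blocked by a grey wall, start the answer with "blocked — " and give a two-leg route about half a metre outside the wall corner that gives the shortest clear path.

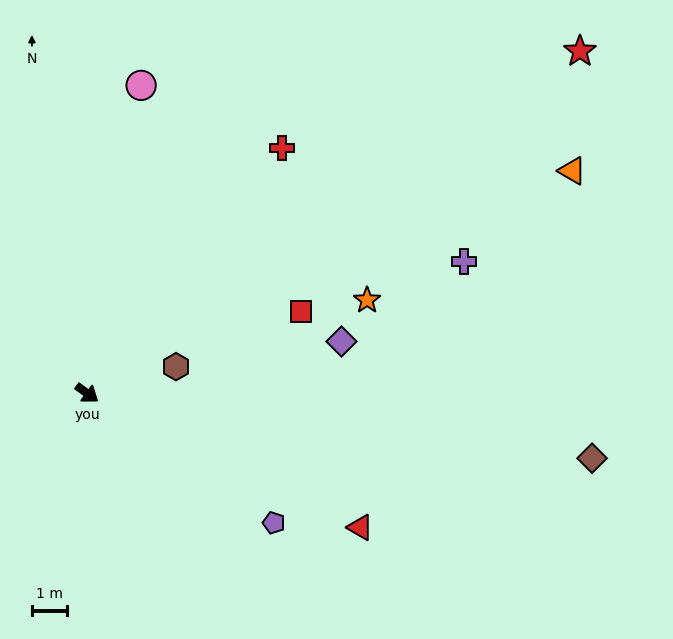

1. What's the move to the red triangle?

turn left 10°, forward 8.8 m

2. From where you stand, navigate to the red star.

turn left 71°, forward 17.3 m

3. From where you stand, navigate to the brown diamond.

turn left 29°, forward 14.7 m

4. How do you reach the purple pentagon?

forward 6.6 m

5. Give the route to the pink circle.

turn left 116°, forward 9.0 m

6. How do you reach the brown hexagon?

turn left 53°, forward 2.7 m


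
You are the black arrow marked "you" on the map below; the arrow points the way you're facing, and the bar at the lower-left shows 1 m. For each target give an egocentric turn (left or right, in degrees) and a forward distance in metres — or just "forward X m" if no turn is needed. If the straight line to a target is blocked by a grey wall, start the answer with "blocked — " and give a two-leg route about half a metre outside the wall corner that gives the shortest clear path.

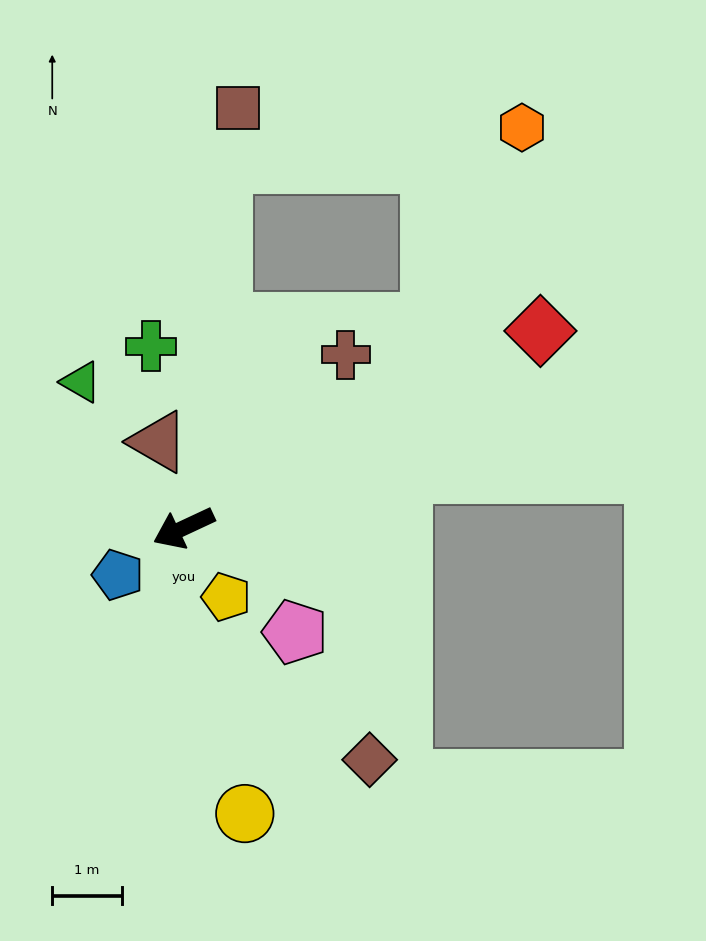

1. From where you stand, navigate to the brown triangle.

turn right 99°, forward 1.3 m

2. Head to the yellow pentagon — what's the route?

turn left 97°, forward 1.2 m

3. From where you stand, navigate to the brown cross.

turn right 158°, forward 3.4 m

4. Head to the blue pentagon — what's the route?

turn left 10°, forward 1.2 m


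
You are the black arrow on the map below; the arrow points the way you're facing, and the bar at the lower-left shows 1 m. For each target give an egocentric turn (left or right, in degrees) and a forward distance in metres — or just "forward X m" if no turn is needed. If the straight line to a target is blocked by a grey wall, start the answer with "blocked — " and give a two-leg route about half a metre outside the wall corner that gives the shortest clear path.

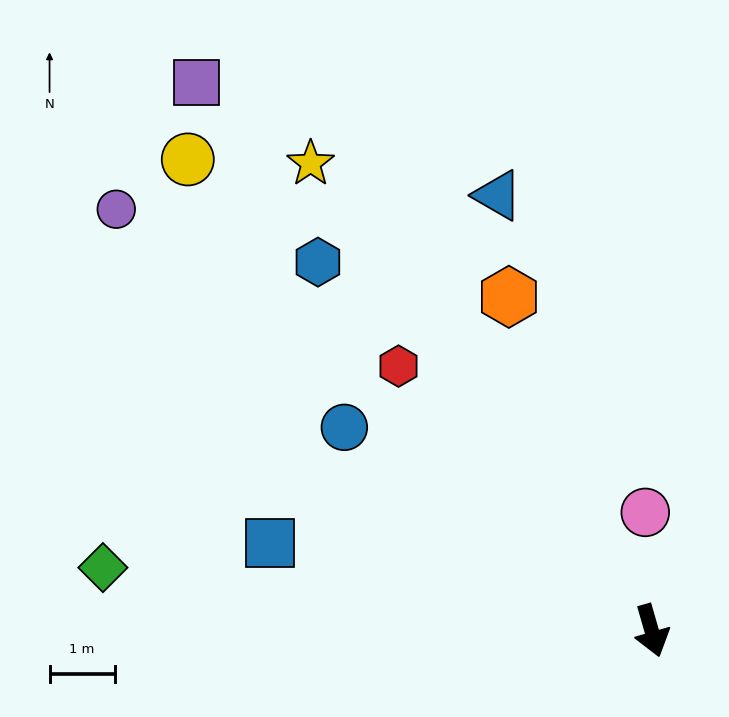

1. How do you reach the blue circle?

turn right 140°, forward 5.7 m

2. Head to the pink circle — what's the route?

turn left 167°, forward 1.8 m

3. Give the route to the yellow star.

turn right 160°, forward 8.9 m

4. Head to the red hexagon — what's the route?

turn right 152°, forward 5.6 m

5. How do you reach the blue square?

turn right 119°, forward 6.0 m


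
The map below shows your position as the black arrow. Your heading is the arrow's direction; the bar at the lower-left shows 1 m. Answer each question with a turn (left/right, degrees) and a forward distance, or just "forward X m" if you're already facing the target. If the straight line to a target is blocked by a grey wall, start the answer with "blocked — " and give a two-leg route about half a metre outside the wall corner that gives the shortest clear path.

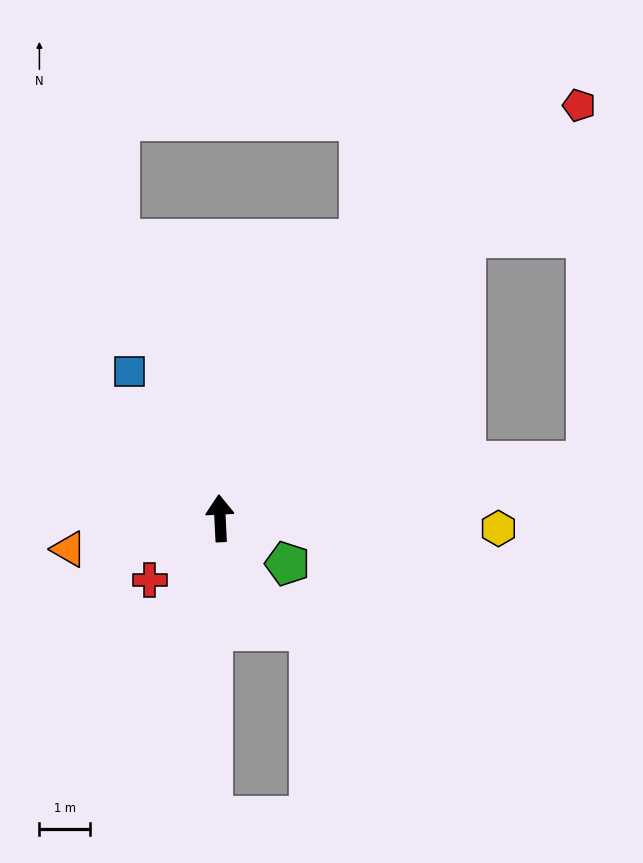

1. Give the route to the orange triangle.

turn left 99°, forward 3.1 m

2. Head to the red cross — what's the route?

turn left 128°, forward 1.9 m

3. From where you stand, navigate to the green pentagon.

turn right 127°, forward 1.6 m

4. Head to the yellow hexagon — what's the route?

turn right 95°, forward 5.5 m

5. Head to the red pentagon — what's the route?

turn right 44°, forward 10.9 m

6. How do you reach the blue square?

turn left 29°, forward 3.4 m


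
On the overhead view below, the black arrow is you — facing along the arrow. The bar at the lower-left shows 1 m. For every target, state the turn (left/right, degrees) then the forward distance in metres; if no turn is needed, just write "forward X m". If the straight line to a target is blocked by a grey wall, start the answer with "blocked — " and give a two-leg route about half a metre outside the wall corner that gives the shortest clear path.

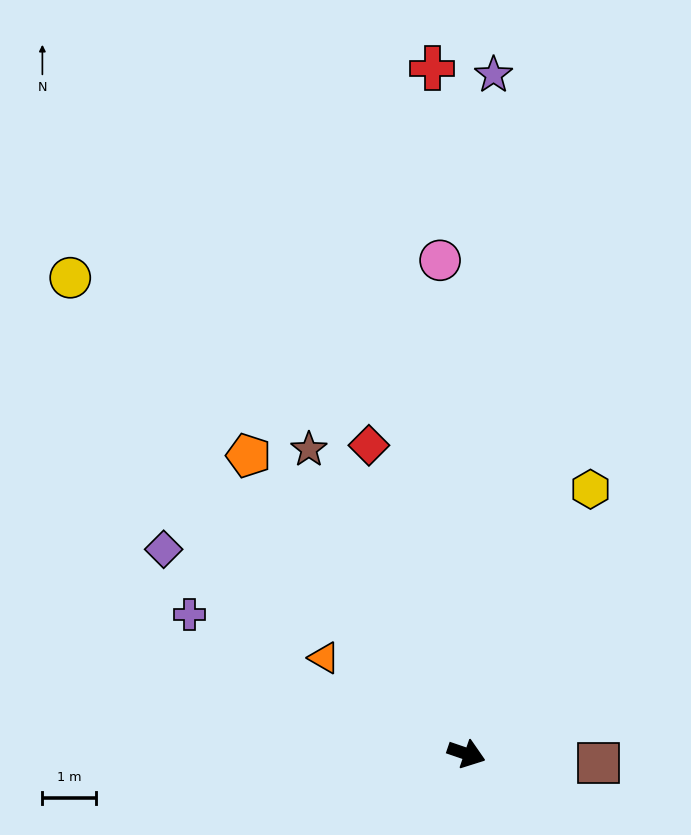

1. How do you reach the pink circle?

turn left 112°, forward 9.2 m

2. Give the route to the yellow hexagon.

turn left 84°, forward 5.5 m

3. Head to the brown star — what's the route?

turn left 136°, forward 6.4 m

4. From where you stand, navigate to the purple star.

turn left 107°, forward 12.7 m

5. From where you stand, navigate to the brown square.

turn left 15°, forward 2.5 m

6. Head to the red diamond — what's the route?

turn left 126°, forward 6.0 m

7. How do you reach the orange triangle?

turn left 165°, forward 3.2 m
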